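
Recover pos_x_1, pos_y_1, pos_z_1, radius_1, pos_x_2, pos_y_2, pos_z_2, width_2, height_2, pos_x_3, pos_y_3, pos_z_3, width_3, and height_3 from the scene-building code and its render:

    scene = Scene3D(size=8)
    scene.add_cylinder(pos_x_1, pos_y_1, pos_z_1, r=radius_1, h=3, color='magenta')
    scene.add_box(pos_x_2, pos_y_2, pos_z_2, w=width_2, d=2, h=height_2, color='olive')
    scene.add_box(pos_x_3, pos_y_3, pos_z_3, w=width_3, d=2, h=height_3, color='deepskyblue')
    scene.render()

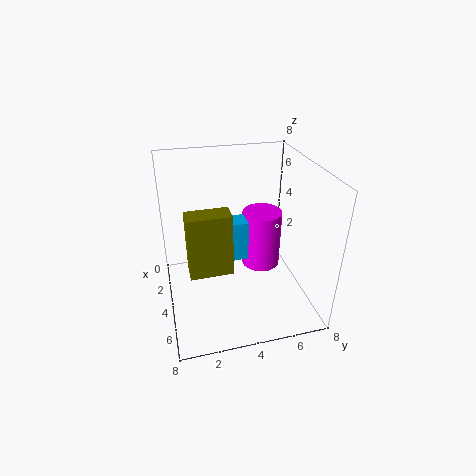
pos_x_1 = 5; pos_y_1 = 5; pos_z_1 = 3; radius_1 = 1; pos_x_2 = 6; pos_y_2 = 1; pos_z_2 = 4; width_2 = 1; height_2 = 3; pos_x_3 = 5; pos_y_3 = 2; pos_z_3 = 4; width_3 = 1; height_3 = 2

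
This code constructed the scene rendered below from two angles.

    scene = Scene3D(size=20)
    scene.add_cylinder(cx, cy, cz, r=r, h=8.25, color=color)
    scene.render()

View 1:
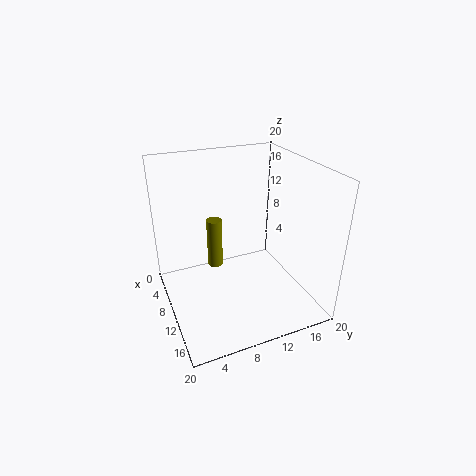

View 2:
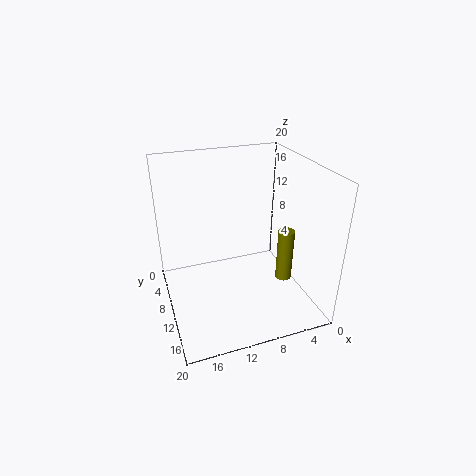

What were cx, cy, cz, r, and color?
cx = 2, cy = 9.25, cz = 1, r = 1.25, color = 'olive'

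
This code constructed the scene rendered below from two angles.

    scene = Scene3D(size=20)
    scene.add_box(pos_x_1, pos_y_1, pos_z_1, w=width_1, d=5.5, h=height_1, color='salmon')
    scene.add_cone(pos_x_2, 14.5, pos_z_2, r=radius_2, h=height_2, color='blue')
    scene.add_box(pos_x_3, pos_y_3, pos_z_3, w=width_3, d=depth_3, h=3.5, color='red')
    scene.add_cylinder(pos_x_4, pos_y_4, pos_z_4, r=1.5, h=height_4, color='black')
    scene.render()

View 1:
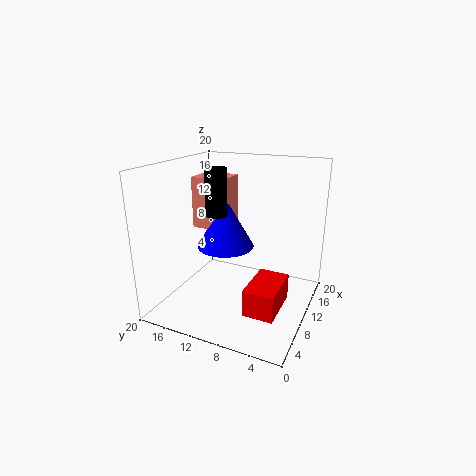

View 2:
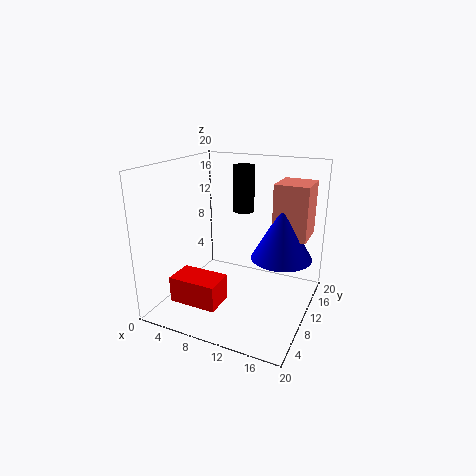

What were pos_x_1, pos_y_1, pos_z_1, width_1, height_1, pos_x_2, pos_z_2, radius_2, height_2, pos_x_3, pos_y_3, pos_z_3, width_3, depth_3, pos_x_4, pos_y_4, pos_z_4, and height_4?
pos_x_1 = 13.5
pos_y_1 = 14
pos_z_1 = 9
width_1 = 5
height_1 = 8
pos_x_2 = 15
pos_z_2 = 6
radius_2 = 4.5
height_2 = 8
pos_x_3 = 3.5
pos_y_3 = 2.5
pos_z_3 = 2.5
width_3 = 6.5
depth_3 = 4
pos_x_4 = 9.5
pos_y_4 = 13
pos_z_4 = 13
height_4 = 6.5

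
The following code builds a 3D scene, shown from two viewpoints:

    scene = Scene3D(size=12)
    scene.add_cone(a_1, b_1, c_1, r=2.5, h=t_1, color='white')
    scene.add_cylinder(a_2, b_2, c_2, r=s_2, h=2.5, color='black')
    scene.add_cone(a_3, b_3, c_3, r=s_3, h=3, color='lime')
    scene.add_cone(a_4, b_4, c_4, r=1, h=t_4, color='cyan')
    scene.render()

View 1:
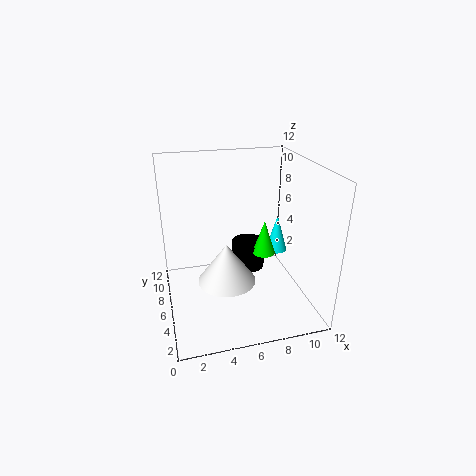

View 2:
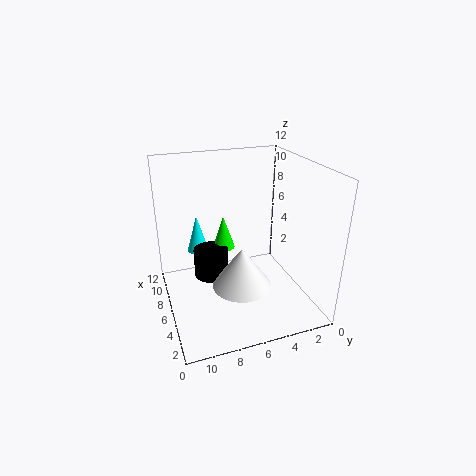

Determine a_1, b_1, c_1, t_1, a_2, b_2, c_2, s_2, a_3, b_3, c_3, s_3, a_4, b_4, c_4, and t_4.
a_1 = 5; b_1 = 6; c_1 = 2; t_1 = 3.5; a_2 = 7.5; b_2 = 8; c_2 = 2; s_2 = 1.5; a_3 = 8.5; b_3 = 6.5; c_3 = 4; s_3 = 1; a_4 = 10.5; b_4 = 8.5; c_4 = 3; t_4 = 3.5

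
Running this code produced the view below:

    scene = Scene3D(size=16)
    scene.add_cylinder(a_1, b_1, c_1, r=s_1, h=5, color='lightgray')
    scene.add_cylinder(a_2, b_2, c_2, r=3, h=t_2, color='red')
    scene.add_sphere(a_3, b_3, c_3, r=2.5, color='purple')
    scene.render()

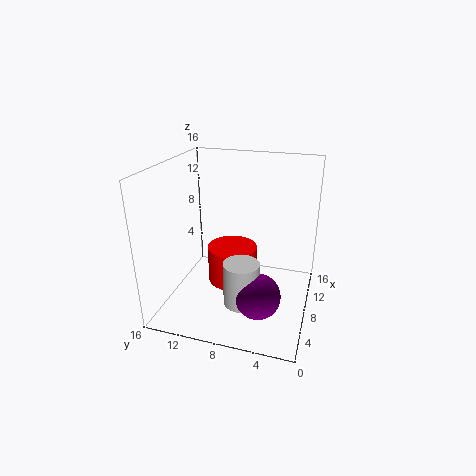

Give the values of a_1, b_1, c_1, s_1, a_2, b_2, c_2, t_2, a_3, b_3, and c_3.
a_1 = 6
b_1 = 7
c_1 = 1
s_1 = 2
a_2 = 10.5
b_2 = 9.5
c_2 = 1
t_2 = 4.5
a_3 = 5.5
b_3 = 5
c_3 = 2.5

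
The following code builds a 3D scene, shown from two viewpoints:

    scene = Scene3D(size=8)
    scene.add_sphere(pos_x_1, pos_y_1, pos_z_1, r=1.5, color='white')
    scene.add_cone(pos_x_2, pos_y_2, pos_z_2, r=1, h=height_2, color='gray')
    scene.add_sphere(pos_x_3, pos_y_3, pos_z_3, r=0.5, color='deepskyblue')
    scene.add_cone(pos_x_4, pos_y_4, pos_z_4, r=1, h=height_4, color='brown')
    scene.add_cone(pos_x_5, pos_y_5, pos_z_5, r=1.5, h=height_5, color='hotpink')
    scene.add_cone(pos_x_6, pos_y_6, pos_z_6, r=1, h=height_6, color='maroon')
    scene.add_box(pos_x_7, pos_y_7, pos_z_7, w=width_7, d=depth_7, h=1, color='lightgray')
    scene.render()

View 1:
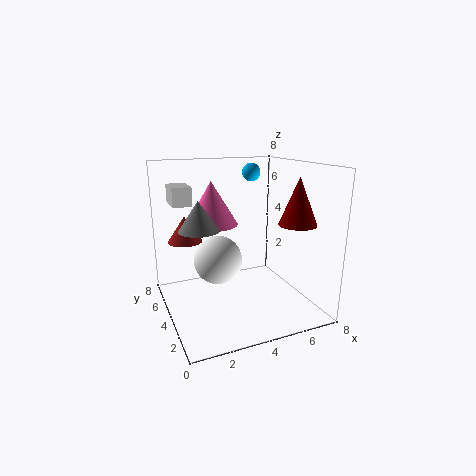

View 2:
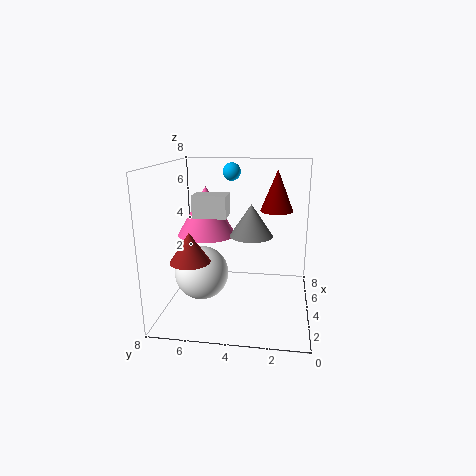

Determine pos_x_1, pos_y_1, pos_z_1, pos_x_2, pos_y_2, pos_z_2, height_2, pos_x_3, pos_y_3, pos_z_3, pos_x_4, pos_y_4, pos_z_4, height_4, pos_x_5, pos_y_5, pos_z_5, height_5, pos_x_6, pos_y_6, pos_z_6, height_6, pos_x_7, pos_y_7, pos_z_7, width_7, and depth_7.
pos_x_1 = 3.5; pos_y_1 = 6; pos_z_1 = 2; pos_x_2 = 1.5; pos_y_2 = 3; pos_z_2 = 5; height_2 = 1.5; pos_x_3 = 5; pos_y_3 = 4.5; pos_z_3 = 7.5; pos_x_4 = 1.5; pos_y_4 = 6; pos_z_4 = 3.5; height_4 = 1.5; pos_x_5 = 3; pos_y_5 = 5.5; pos_z_5 = 4.5; height_5 = 2.5; pos_x_6 = 6.5; pos_y_6 = 2; pos_z_6 = 5; height_6 = 2.5; pos_x_7 = 0.5; pos_y_7 = 4; pos_z_7 = 6; width_7 = 1; depth_7 = 1.5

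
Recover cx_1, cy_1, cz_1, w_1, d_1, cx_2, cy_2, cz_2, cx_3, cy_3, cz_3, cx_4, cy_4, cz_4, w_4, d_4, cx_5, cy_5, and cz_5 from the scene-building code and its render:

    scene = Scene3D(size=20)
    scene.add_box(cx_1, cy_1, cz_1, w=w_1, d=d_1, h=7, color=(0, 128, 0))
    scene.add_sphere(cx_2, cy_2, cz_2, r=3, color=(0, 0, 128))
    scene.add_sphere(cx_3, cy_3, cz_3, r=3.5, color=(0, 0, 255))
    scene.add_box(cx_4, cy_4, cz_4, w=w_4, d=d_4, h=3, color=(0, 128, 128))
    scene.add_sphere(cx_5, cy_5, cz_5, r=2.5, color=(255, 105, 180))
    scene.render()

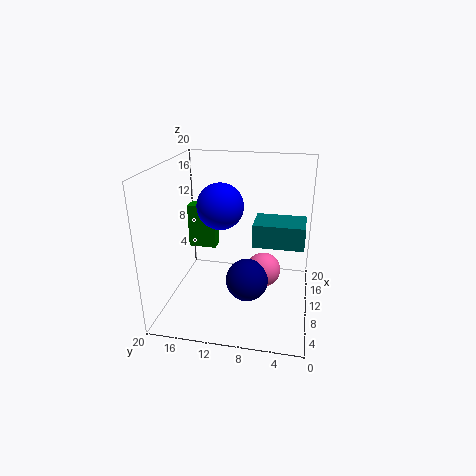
cx_1 = 16, cy_1 = 15, cz_1 = 5, w_1 = 2.5, d_1 = 4.5, cx_2 = 9, cy_2 = 8.5, cz_2 = 4, cx_3 = 14, cy_3 = 13.5, cz_3 = 13, cx_4 = 6.5, cy_4 = 1, cz_4 = 10.5, w_4 = 4.5, d_4 = 6.5, cx_5 = 11.5, cy_5 = 6.5, cz_5 = 4.5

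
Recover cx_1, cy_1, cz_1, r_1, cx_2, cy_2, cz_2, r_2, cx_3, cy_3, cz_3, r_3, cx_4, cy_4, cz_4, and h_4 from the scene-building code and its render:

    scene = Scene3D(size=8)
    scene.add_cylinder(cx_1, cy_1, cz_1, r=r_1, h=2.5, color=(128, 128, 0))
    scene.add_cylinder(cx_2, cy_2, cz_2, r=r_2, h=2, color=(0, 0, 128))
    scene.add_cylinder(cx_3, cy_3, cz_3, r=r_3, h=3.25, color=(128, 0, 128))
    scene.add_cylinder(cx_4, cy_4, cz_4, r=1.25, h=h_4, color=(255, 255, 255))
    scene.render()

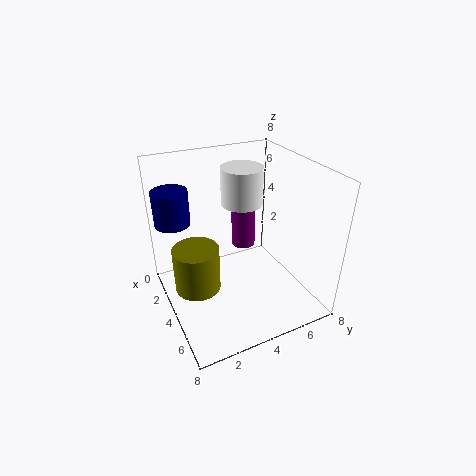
cx_1 = 4; cy_1 = 1.5; cz_1 = 1.5; r_1 = 1.25; cx_2 = 1.75; cy_2 = 1; cz_2 = 4.5; r_2 = 1; cx_3 = 1.75; cy_3 = 5.5; cz_3 = 2; r_3 = 0.75; cx_4 = 2; cy_4 = 5.25; cz_4 = 5; h_4 = 2.25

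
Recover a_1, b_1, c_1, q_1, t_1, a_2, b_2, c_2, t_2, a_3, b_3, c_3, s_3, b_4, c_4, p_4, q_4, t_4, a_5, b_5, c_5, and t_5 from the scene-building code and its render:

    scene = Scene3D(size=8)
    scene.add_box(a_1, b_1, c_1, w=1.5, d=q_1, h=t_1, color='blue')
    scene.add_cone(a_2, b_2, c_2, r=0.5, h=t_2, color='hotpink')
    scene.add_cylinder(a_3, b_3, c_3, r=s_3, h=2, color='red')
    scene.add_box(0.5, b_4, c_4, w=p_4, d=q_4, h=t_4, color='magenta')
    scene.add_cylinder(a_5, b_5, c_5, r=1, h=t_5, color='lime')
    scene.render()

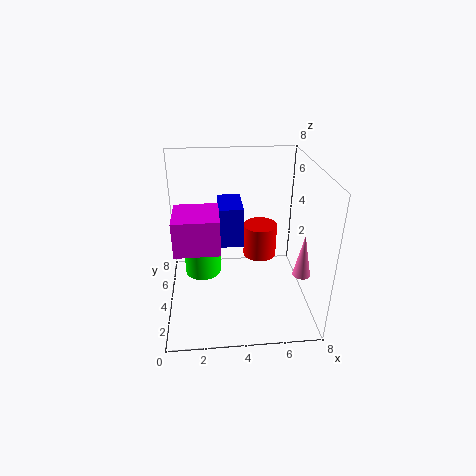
a_1 = 3
b_1 = 5.5
c_1 = 2.5
q_1 = 2.5
t_1 = 2.5
a_2 = 7.5
b_2 = 3
c_2 = 2
t_2 = 2.5
a_3 = 5.5
b_3 = 5.5
c_3 = 2
s_3 = 1
b_4 = 3
c_4 = 3.5
p_4 = 2.5
q_4 = 2.5
t_4 = 2
a_5 = 2
b_5 = 4
c_5 = 2
t_5 = 2.5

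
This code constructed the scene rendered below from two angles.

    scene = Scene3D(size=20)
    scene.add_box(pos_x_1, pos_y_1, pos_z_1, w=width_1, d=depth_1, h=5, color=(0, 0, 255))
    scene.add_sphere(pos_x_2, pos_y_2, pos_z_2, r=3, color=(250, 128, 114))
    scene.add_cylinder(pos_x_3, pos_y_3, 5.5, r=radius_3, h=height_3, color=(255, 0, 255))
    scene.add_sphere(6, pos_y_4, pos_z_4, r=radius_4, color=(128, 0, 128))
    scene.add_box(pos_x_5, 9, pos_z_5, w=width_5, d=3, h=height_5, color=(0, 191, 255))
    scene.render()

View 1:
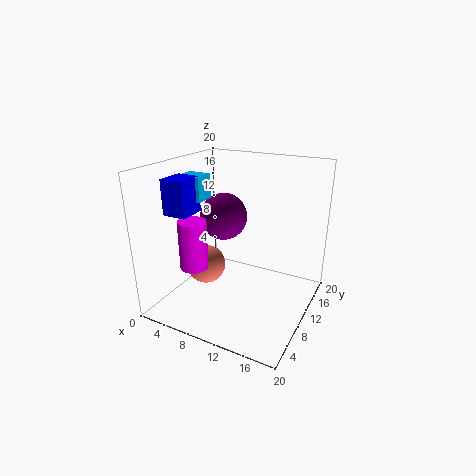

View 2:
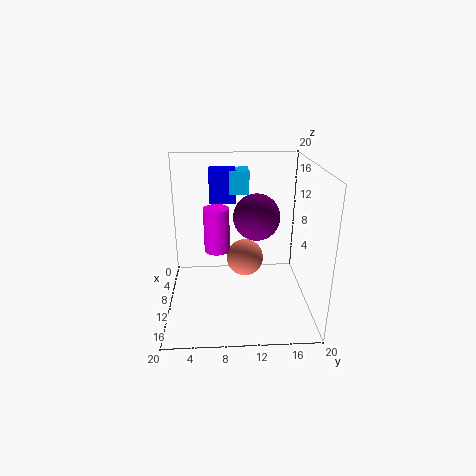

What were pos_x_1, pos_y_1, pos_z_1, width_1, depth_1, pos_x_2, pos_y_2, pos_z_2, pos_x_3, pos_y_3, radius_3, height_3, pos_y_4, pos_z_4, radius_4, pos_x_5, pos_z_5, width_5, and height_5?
pos_x_1 = 0.5; pos_y_1 = 6; pos_z_1 = 13; width_1 = 3.5; depth_1 = 4; pos_x_2 = 3.5; pos_y_2 = 11.5; pos_z_2 = 3.5; pos_x_3 = 4.5; pos_y_3 = 7; radius_3 = 2; height_3 = 7; pos_y_4 = 13; pos_z_4 = 11.5; radius_4 = 3.5; pos_x_5 = 1; pos_z_5 = 14.5; width_5 = 3.5; height_5 = 3.5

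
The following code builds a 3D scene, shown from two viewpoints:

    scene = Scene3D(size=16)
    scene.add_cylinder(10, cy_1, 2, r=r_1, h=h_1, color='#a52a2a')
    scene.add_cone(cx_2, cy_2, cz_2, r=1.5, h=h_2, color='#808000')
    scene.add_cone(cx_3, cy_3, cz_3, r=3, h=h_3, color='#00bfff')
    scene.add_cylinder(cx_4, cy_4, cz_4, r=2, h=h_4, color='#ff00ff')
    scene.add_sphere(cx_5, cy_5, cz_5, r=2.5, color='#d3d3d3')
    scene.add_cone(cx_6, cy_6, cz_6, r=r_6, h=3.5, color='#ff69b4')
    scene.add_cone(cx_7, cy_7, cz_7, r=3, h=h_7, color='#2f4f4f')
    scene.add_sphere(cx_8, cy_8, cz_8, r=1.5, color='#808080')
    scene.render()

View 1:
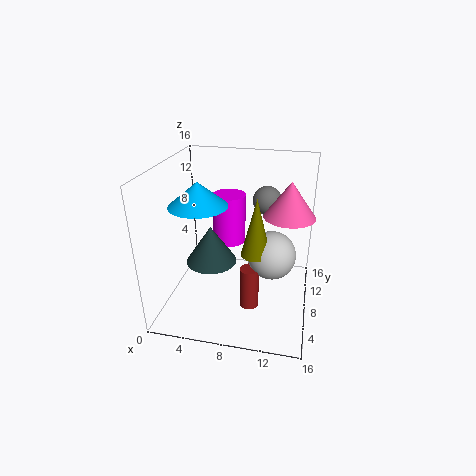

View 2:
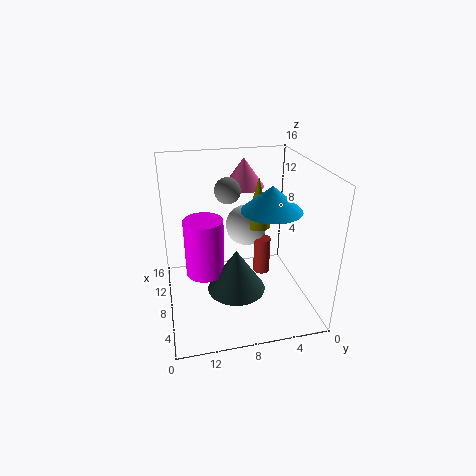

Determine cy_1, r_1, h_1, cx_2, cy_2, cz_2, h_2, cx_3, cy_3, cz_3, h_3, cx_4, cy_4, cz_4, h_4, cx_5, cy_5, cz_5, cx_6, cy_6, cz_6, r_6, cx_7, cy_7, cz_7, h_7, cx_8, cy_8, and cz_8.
cy_1 = 4.5, r_1 = 1, h_1 = 4.5, cx_2 = 10.5, cy_2 = 5, cz_2 = 8, h_2 = 6, cx_3 = 4.5, cy_3 = 5.5, cz_3 = 12.5, h_3 = 2.5, cx_4 = 6, cy_4 = 12, cz_4 = 5.5, h_4 = 6, cx_5 = 12, cy_5 = 6, cz_5 = 7.5, cx_6 = 13.5, cy_6 = 6, cz_6 = 12, r_6 = 2.5, cx_7 = 4.5, cy_7 = 9, cz_7 = 4, h_7 = 4.5, cx_8 = 11, cy_8 = 8.5, cz_8 = 12.5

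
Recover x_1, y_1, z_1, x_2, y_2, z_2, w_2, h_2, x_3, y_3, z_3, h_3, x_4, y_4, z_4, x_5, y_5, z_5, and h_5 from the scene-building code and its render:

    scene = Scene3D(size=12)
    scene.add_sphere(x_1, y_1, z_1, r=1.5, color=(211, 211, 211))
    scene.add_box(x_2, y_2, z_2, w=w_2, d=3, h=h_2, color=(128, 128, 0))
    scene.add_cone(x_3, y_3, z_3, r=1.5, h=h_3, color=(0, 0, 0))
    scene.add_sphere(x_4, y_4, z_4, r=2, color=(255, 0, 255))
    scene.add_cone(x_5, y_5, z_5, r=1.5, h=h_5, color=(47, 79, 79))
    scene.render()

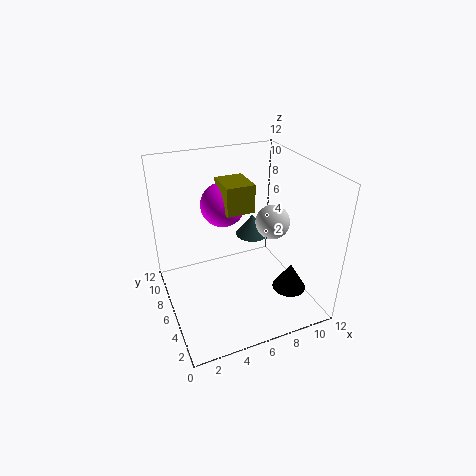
x_1 = 9.5, y_1 = 6.5, z_1 = 6.5, x_2 = 5.5, y_2 = 7, z_2 = 7.5, w_2 = 2.5, h_2 = 2.5, x_3 = 10.5, y_3 = 4.5, z_3 = 0.5, h_3 = 2.5, x_4 = 6, y_4 = 9.5, z_4 = 7.5, x_5 = 8.5, y_5 = 8.5, z_5 = 4.5, h_5 = 2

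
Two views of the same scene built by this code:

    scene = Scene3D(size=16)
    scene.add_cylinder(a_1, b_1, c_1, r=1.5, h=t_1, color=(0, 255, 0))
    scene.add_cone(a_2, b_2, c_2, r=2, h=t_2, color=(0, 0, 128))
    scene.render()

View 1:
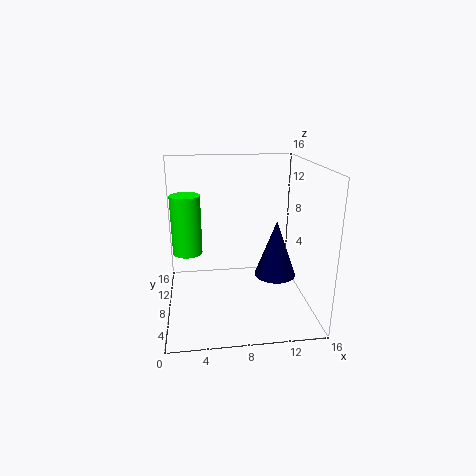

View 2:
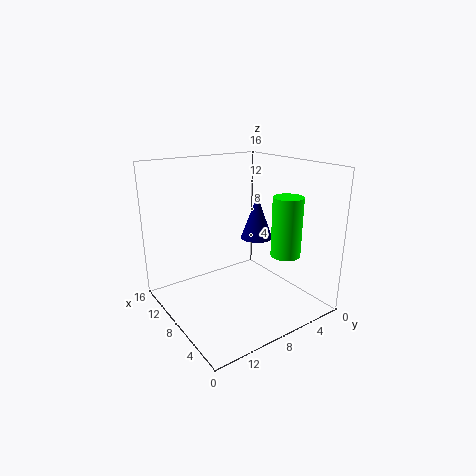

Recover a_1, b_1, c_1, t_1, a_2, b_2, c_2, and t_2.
a_1 = 2.5
b_1 = 6
c_1 = 7.5
t_1 = 6
a_2 = 11
b_2 = 3
c_2 = 6
t_2 = 5.5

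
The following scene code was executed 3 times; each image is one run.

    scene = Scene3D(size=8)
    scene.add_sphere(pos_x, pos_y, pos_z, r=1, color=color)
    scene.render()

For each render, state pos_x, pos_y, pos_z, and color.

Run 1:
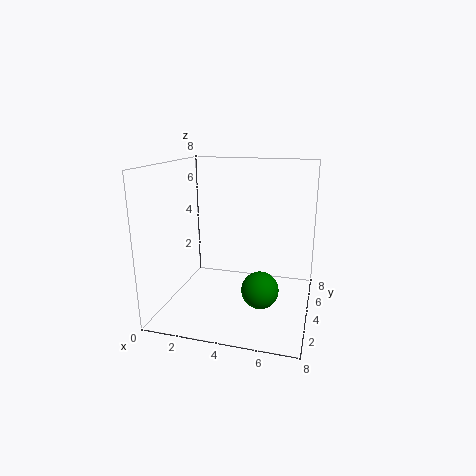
pos_x = 5.5, pos_y = 3, pos_z = 1.5, color = 'green'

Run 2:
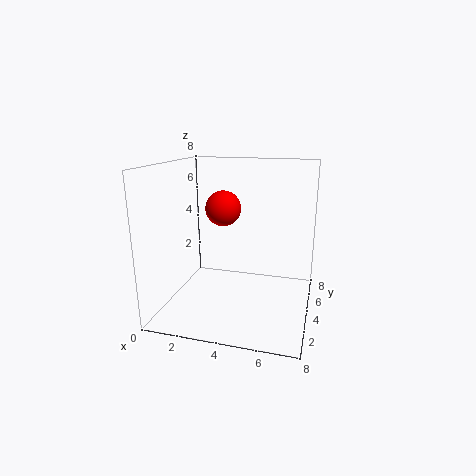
pos_x = 3, pos_y = 4.5, pos_z = 5.5, color = 'red'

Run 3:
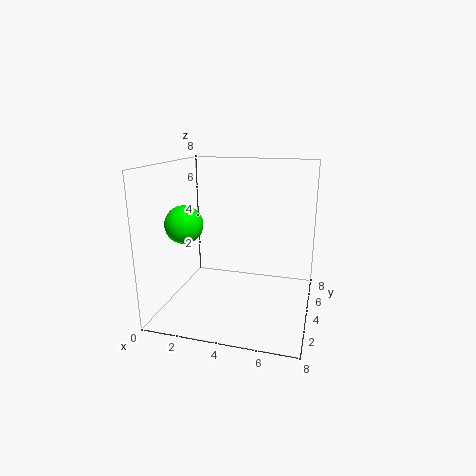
pos_x = 1.5, pos_y = 2.5, pos_z = 5, color = 'lime'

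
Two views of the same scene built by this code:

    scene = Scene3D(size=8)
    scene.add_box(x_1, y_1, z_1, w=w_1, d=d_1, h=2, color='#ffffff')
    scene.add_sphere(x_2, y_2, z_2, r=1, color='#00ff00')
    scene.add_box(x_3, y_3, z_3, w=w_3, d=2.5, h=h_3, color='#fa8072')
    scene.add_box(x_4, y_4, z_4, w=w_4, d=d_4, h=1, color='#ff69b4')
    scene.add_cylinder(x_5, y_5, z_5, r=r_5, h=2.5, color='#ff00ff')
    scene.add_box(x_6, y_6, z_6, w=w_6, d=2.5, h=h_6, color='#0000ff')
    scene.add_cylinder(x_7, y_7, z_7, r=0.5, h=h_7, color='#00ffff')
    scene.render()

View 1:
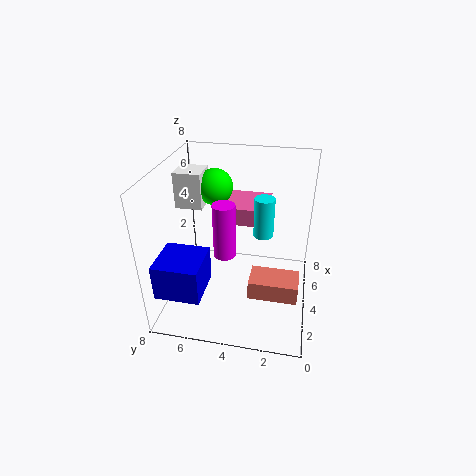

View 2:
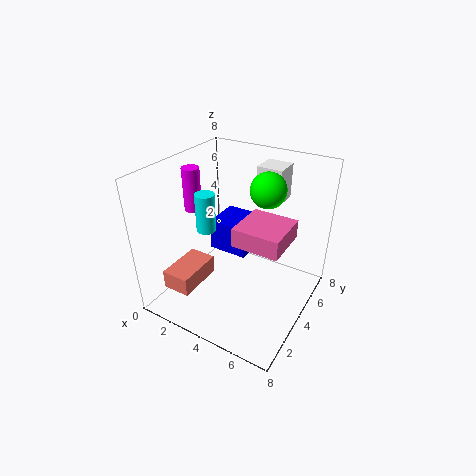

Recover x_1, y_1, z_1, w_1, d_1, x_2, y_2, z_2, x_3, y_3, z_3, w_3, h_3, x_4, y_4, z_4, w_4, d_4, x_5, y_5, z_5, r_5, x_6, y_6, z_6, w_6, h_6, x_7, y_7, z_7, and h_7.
x_1 = 4; y_1 = 6; z_1 = 5.5; w_1 = 1.5; d_1 = 1.5; x_2 = 5; y_2 = 5.5; z_2 = 6.5; x_3 = 1.5; y_3 = 0.5; z_3 = 2; w_3 = 1.5; h_3 = 1; x_4 = 4.5; y_4 = 2.5; z_4 = 4.5; w_4 = 2.5; d_4 = 2.5; x_5 = 1; y_5 = 4; z_5 = 5; r_5 = 0.5; x_6 = 1; y_6 = 5.5; z_6 = 1.5; w_6 = 2.5; h_6 = 2; x_7 = 3; y_7 = 2.5; z_7 = 5; h_7 = 2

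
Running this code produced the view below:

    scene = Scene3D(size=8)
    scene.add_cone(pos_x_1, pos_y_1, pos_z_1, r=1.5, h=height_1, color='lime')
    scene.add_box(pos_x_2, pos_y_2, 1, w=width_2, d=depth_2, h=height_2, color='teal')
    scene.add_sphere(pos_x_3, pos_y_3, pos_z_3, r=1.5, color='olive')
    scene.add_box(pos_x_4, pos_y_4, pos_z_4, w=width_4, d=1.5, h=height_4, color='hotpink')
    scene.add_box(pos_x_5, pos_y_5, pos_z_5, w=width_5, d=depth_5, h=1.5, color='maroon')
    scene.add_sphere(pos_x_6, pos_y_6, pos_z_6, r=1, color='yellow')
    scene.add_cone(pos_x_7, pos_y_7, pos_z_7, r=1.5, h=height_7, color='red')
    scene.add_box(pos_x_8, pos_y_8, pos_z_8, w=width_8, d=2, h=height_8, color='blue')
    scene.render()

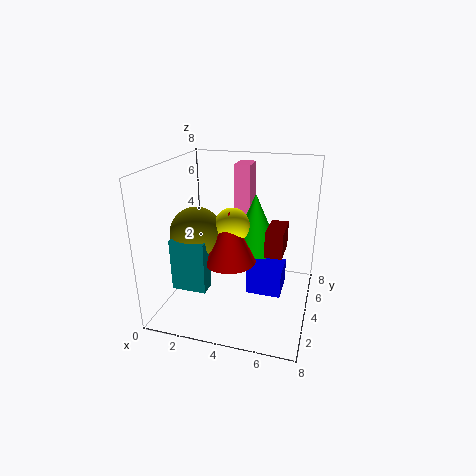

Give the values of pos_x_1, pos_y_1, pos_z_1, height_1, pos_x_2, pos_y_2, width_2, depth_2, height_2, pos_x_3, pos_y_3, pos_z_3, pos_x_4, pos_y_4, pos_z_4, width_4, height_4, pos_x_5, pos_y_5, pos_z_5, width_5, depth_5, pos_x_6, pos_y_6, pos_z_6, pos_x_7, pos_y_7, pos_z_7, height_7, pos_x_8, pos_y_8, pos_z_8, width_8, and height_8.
pos_x_1 = 4.5
pos_y_1 = 6
pos_z_1 = 2.5
height_1 = 3.5
pos_x_2 = 0.5
pos_y_2 = 2.5
width_2 = 2
depth_2 = 1
height_2 = 3
pos_x_3 = 1.5
pos_y_3 = 4
pos_z_3 = 4
pos_x_4 = 3
pos_y_4 = 6.5
pos_z_4 = 4.5
width_4 = 1
height_4 = 3
pos_x_5 = 5.5
pos_y_5 = 4
pos_z_5 = 3
width_5 = 1
depth_5 = 2
pos_x_6 = 3.5
pos_y_6 = 4.5
pos_z_6 = 4.5
pos_x_7 = 3.5
pos_y_7 = 4
pos_z_7 = 2.5
height_7 = 3
pos_x_8 = 4.5
pos_y_8 = 4
pos_z_8 = 0.5
width_8 = 2
height_8 = 1.5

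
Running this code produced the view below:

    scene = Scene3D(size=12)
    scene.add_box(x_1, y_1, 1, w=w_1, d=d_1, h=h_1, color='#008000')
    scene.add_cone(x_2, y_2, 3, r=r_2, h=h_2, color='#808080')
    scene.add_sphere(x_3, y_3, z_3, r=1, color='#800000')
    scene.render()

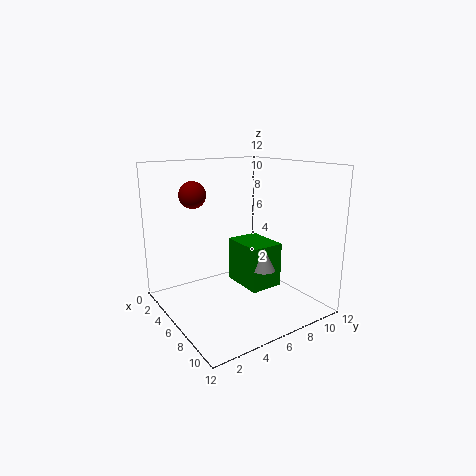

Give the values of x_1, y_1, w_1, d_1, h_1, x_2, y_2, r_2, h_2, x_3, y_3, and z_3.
x_1 = 3
y_1 = 7
w_1 = 4
d_1 = 3
h_1 = 4
x_2 = 7
y_2 = 8
r_2 = 1
h_2 = 2
x_3 = 6
y_3 = 2
z_3 = 10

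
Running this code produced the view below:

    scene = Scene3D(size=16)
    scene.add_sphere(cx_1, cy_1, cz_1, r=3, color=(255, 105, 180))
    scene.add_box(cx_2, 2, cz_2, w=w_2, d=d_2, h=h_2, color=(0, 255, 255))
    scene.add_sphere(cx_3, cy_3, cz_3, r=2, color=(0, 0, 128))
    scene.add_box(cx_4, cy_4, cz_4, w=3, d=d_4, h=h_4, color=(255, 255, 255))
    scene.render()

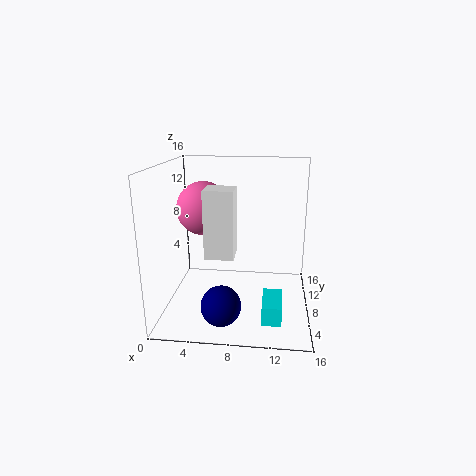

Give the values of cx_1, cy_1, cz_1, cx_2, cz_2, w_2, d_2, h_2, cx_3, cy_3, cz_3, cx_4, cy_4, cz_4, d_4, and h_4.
cx_1 = 4, cy_1 = 9, cz_1 = 11, cx_2 = 11, cz_2 = 1, w_2 = 2, d_2 = 4, h_2 = 2, cx_3 = 7, cy_3 = 2, cz_3 = 3, cx_4 = 5, cy_4 = 4, cz_4 = 7, d_4 = 3, h_4 = 7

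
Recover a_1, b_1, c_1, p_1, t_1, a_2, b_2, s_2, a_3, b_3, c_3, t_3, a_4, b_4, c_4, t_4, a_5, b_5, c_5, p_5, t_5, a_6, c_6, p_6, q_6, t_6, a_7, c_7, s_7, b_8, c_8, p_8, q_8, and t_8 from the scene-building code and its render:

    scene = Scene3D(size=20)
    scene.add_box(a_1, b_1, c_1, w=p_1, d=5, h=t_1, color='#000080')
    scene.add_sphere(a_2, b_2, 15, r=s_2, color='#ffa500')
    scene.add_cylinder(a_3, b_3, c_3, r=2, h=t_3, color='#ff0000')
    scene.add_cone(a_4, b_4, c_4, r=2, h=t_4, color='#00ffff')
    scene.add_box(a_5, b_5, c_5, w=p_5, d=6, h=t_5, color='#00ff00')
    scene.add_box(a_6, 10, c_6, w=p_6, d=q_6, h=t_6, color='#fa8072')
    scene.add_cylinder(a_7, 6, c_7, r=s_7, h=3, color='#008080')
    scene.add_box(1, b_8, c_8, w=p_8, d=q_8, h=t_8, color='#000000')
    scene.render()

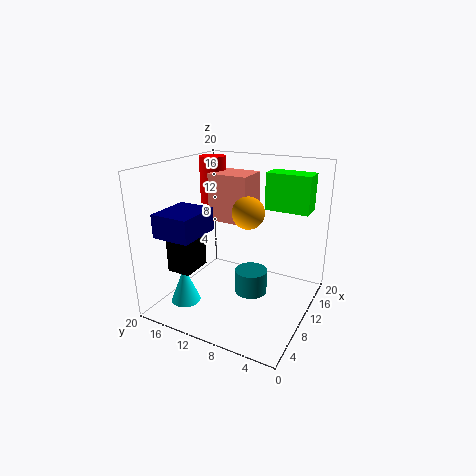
a_1 = 1
b_1 = 12
c_1 = 12
p_1 = 6
t_1 = 3
a_2 = 7
b_2 = 7
s_2 = 2
a_3 = 15
b_3 = 17
c_3 = 13
t_3 = 7
a_4 = 4
b_4 = 15
c_4 = 2
t_4 = 5
a_5 = 12
b_5 = 1
c_5 = 14
p_5 = 3
t_5 = 5
a_6 = 12
c_6 = 11
p_6 = 5
q_6 = 6
t_6 = 7
a_7 = 6
c_7 = 5
s_7 = 2
b_8 = 12
c_8 = 8
p_8 = 4
q_8 = 3
t_8 = 7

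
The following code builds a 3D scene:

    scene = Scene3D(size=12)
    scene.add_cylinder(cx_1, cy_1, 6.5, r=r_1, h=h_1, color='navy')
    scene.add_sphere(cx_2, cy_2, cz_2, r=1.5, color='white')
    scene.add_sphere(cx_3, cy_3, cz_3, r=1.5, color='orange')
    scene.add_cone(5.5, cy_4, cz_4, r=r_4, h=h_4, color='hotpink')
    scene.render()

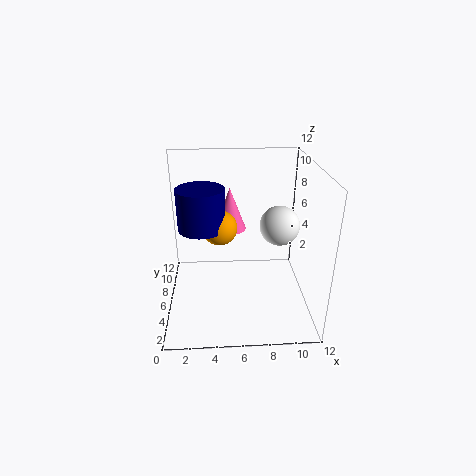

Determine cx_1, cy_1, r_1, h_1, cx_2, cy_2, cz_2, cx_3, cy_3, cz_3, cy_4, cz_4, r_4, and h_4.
cx_1 = 3, cy_1 = 7, r_1 = 2, h_1 = 3.5, cx_2 = 9, cy_2 = 4, cz_2 = 8, cx_3 = 4.5, cy_3 = 7, cz_3 = 6.5, cy_4 = 10, cz_4 = 5, r_4 = 1.5, h_4 = 4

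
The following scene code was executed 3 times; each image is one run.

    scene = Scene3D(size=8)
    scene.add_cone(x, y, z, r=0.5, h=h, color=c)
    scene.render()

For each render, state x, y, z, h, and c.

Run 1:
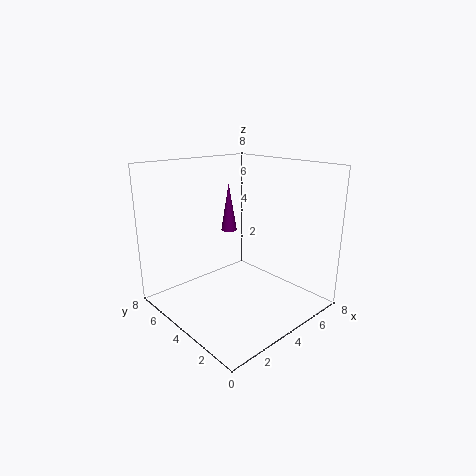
x = 5.5; y = 6.5; z = 3.5; h = 3; c = 'purple'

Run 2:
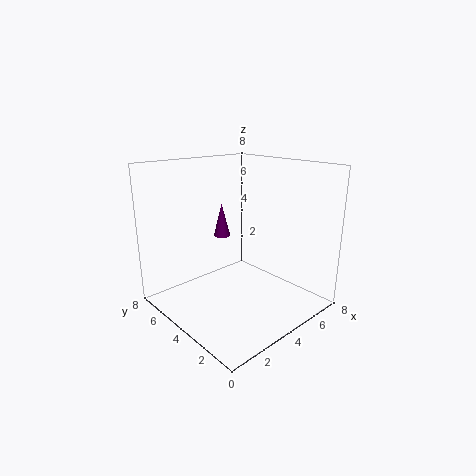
x = 4.5; y = 6; z = 3.5; h = 2; c = 'purple'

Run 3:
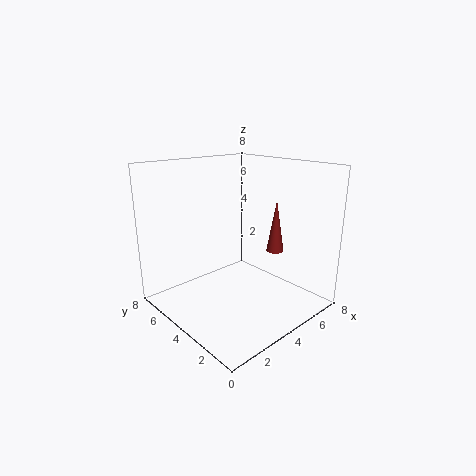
x = 6; y = 3; z = 3; h = 3; c = 'brown'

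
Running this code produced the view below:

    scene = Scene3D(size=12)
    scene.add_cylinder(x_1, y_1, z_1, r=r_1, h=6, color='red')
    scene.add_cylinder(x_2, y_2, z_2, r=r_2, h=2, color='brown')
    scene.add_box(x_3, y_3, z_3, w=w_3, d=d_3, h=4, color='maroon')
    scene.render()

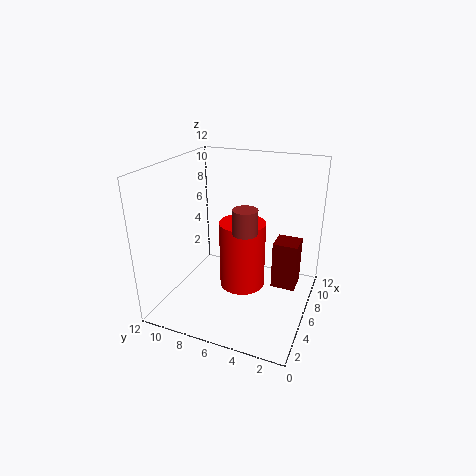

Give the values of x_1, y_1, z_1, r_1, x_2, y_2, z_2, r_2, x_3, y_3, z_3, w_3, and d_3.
x_1 = 7
y_1 = 6
z_1 = 1
r_1 = 2
x_2 = 5
y_2 = 5
z_2 = 7
r_2 = 1
x_3 = 6
y_3 = 1
z_3 = 2
w_3 = 2
d_3 = 2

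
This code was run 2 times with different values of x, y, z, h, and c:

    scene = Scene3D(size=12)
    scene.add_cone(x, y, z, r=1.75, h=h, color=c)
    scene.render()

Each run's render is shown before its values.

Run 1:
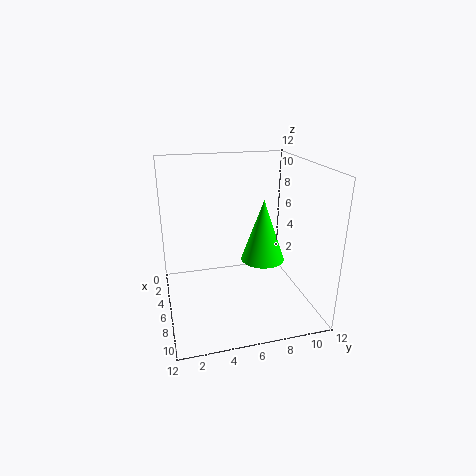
x = 7.25, y = 7.75, z = 4.5, h = 5, c = 'lime'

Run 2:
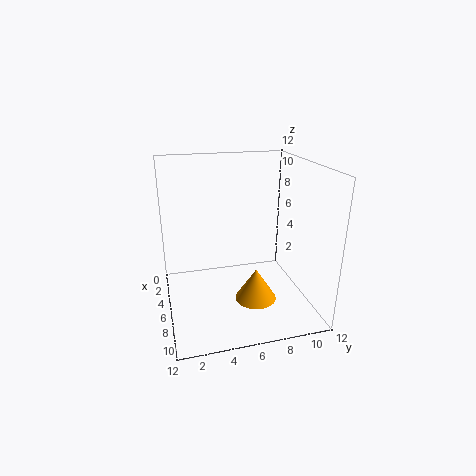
x = 7.25, y = 7.25, z = 0.75, h = 2.75, c = 'orange'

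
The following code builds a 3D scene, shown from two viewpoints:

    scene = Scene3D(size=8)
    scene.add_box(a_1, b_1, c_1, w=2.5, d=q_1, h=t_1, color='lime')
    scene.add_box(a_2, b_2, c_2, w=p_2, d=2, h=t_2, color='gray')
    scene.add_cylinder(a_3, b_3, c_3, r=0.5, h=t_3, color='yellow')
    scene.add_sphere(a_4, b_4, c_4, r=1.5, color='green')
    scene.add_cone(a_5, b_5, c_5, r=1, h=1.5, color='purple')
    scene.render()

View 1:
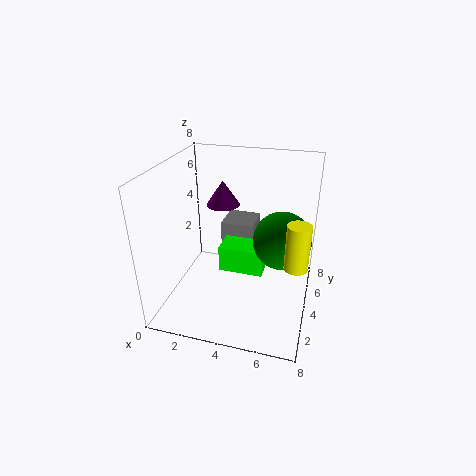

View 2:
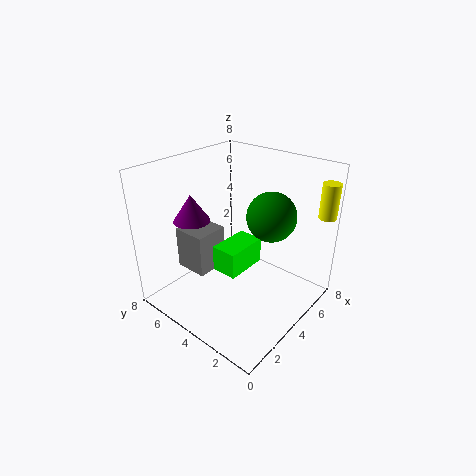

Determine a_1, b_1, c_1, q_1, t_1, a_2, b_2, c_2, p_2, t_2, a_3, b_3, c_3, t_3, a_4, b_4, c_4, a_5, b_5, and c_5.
a_1 = 3; b_1 = 3.5; c_1 = 2; q_1 = 1.5; t_1 = 1.5; a_2 = 2.5; b_2 = 5.5; c_2 = 1.5; p_2 = 2; t_2 = 2.5; a_3 = 7.5; b_3 = 0.5; c_3 = 5; t_3 = 2; a_4 = 6.5; b_4 = 3.5; c_4 = 4.5; a_5 = 2.5; b_5 = 6; c_5 = 5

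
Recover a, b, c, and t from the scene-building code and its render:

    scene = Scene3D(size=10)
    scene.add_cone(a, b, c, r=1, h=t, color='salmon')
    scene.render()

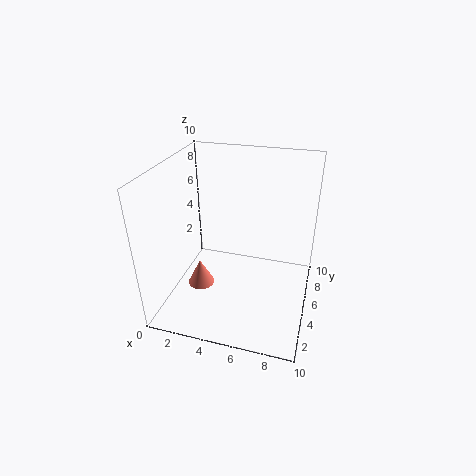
a = 2; b = 5; c = 0.5; t = 2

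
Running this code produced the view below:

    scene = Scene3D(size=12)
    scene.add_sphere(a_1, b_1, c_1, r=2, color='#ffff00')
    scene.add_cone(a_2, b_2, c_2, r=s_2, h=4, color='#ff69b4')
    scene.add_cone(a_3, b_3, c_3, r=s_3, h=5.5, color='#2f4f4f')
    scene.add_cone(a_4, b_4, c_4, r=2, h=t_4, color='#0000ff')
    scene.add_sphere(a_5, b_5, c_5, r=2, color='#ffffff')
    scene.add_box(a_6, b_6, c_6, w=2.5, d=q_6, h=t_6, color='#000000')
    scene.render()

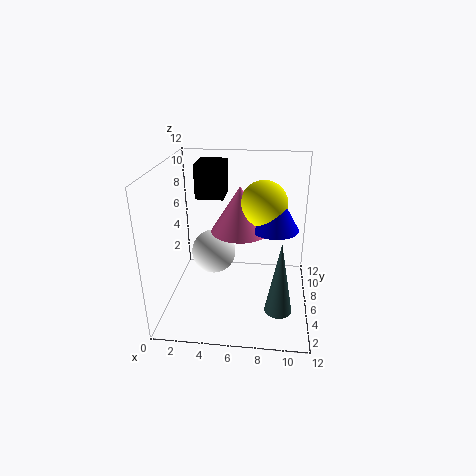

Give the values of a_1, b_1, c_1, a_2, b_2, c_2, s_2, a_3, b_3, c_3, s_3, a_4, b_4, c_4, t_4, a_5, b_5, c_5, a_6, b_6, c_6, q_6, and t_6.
a_1 = 8; b_1 = 7.5; c_1 = 8.5; a_2 = 6; b_2 = 7.5; c_2 = 6; s_2 = 2.5; a_3 = 9.5; b_3 = 1.5; c_3 = 2.5; s_3 = 1; a_4 = 9; b_4 = 7; c_4 = 6.5; t_4 = 3.5; a_5 = 3.5; b_5 = 8; c_5 = 3.5; a_6 = 2; b_6 = 8; c_6 = 8.5; q_6 = 3; t_6 = 3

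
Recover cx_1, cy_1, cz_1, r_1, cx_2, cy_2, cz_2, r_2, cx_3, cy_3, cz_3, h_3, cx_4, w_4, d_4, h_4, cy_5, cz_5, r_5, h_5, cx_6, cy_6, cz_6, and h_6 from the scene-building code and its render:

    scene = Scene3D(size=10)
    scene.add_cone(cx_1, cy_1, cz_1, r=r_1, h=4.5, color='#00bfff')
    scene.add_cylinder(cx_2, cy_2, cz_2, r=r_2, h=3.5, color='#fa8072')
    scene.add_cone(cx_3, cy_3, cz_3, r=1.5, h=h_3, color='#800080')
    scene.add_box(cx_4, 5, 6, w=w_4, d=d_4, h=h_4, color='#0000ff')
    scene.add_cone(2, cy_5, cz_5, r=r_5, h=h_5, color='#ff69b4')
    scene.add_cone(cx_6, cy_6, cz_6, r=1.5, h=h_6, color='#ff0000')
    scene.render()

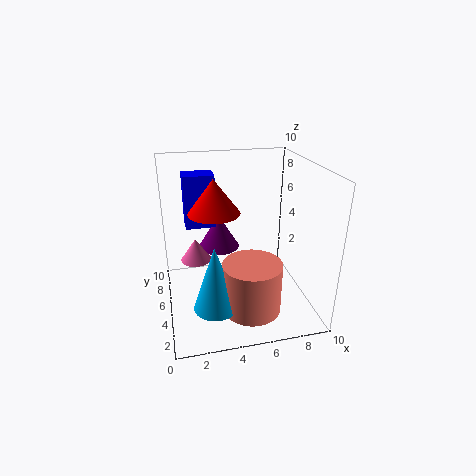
cx_1 = 3, cy_1 = 3, cz_1 = 1, r_1 = 1.5, cx_2 = 5.5, cy_2 = 3, cz_2 = 0.5, r_2 = 2, cx_3 = 4, cy_3 = 7, cz_3 = 3.5, h_3 = 2.5, cx_4 = 1.5, w_4 = 2, d_4 = 1.5, h_4 = 3.5, cy_5 = 4.5, cz_5 = 4, r_5 = 1, h_5 = 1.5, cx_6 = 3, cy_6 = 2.5, cz_6 = 8, h_6 = 2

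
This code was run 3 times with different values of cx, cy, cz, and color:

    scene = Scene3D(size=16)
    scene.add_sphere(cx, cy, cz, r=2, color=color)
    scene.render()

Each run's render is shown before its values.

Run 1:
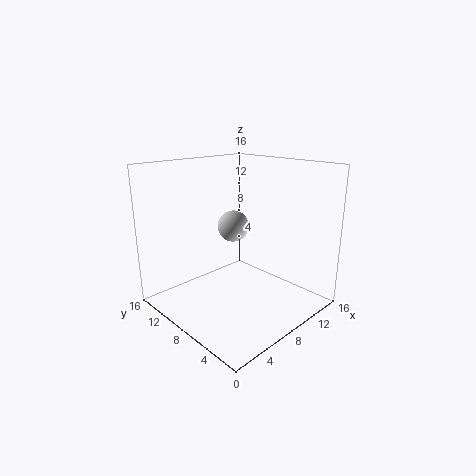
cx = 11.5, cy = 12.5, cz = 7.5, color = 'lightgray'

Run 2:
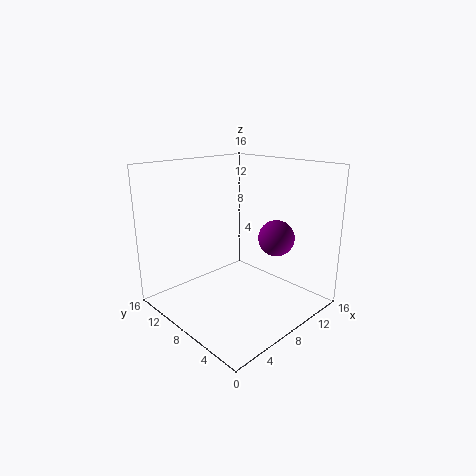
cx = 11, cy = 5, cz = 8, color = 'purple'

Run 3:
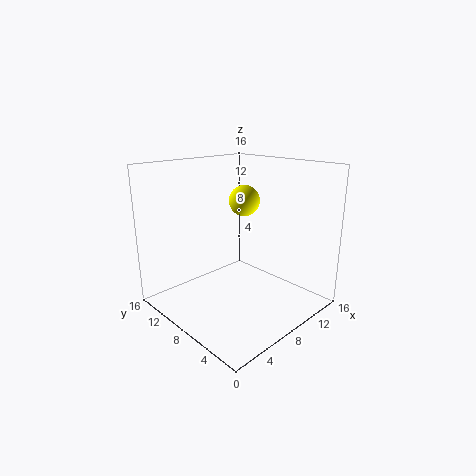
cx = 13.5, cy = 12.5, cz = 10.5, color = 'yellow'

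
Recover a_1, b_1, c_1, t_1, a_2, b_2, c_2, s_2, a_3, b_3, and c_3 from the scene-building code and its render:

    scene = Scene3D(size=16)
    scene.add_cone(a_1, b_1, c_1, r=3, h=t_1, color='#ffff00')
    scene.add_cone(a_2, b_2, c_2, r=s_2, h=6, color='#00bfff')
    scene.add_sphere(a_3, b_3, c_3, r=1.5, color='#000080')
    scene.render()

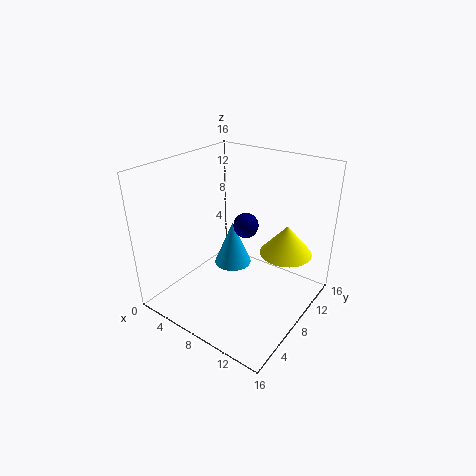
a_1 = 12
b_1 = 12
c_1 = 5.5
t_1 = 3.5
a_2 = 3.5
b_2 = 13
c_2 = 0.5
s_2 = 2.5
a_3 = 7
b_3 = 11
c_3 = 8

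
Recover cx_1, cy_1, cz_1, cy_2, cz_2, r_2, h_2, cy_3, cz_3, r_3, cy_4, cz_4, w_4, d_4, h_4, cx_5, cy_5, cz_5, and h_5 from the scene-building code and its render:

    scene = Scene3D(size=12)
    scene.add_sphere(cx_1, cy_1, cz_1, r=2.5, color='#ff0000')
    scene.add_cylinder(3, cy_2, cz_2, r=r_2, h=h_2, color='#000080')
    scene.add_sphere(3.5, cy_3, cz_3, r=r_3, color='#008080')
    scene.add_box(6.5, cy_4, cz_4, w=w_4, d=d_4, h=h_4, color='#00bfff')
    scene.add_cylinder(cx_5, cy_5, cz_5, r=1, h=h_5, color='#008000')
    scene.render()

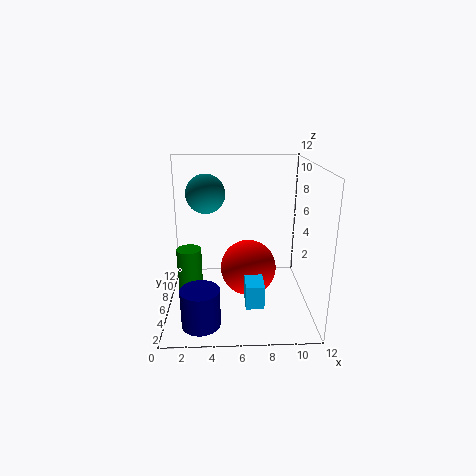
cx_1 = 7; cy_1 = 7.5; cz_1 = 2.5; cy_2 = 2; cz_2 = 0.5; r_2 = 1.5; h_2 = 3; cy_3 = 5; cz_3 = 10; r_3 = 1.5; cy_4 = 3; cz_4 = 1; w_4 = 1.5; d_4 = 2.5; h_4 = 2; cx_5 = 2; cy_5 = 5; cz_5 = 1.5; h_5 = 4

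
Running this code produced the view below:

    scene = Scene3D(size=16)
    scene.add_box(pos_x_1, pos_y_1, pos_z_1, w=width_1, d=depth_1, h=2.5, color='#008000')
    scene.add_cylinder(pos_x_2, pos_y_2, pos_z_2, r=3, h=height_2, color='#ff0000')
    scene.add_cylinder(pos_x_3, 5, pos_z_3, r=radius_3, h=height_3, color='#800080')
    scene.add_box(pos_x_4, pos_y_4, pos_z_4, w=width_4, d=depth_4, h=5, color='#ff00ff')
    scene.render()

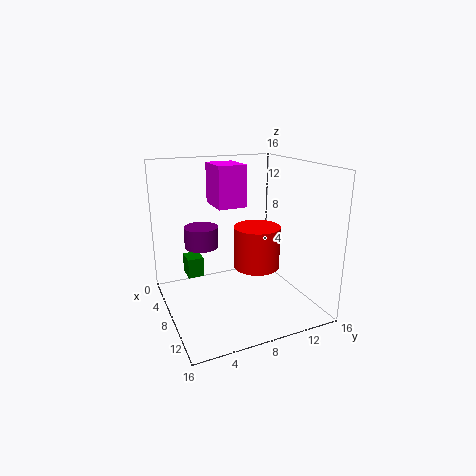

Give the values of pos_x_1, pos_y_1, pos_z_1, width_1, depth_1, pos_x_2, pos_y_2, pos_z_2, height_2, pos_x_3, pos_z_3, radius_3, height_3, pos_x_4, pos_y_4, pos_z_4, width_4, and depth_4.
pos_x_1 = 0.5, pos_y_1 = 3.5, pos_z_1 = 1.5, width_1 = 2.5, depth_1 = 2, pos_x_2 = 4, pos_y_2 = 12.5, pos_z_2 = 2, height_2 = 5.5, pos_x_3 = 4, pos_z_3 = 6, radius_3 = 2, height_3 = 2.5, pos_x_4 = 0.5, pos_y_4 = 7, pos_z_4 = 10.5, width_4 = 4.5, depth_4 = 3.5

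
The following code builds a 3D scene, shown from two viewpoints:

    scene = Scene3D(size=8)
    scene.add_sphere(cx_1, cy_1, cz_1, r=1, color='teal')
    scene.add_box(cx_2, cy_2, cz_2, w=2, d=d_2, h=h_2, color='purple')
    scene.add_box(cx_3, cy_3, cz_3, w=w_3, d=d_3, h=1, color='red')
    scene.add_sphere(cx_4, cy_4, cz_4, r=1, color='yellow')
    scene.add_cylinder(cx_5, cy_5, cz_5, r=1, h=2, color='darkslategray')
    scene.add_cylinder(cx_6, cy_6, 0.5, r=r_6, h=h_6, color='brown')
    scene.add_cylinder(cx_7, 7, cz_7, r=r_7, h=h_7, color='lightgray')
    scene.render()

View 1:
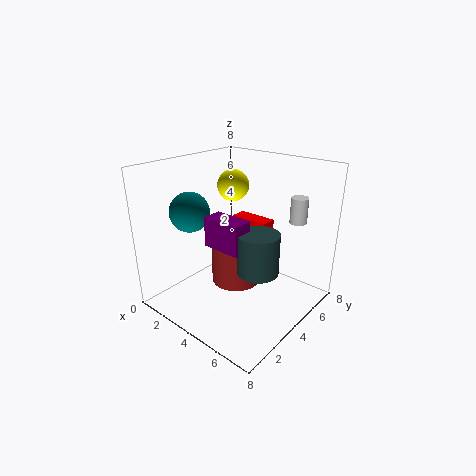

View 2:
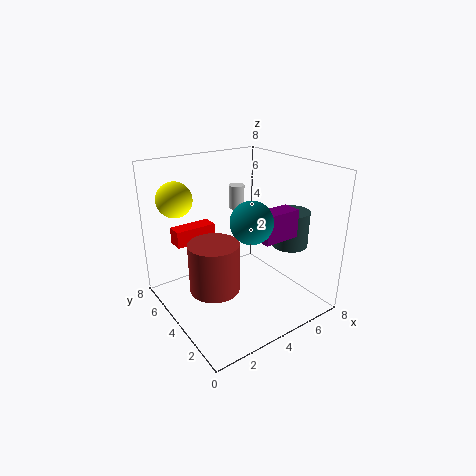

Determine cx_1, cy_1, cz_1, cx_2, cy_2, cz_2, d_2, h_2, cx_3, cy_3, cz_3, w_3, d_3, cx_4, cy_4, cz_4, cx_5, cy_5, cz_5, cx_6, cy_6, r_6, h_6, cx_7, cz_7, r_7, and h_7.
cx_1 = 3
cy_1 = 1.5
cz_1 = 6
cx_2 = 4
cy_2 = 1.5
cz_2 = 4.5
d_2 = 1
h_2 = 1.5
cx_3 = 1.5
cy_3 = 6.5
cz_3 = 3
w_3 = 2.5
d_3 = 1
cx_4 = 1.5
cy_4 = 6.5
cz_4 = 6
cx_5 = 6.5
cy_5 = 2.5
cz_5 = 3.5
cx_6 = 3
cy_6 = 5
r_6 = 1.5
h_6 = 3
cx_7 = 6
cz_7 = 4.5
r_7 = 0.5
h_7 = 1.5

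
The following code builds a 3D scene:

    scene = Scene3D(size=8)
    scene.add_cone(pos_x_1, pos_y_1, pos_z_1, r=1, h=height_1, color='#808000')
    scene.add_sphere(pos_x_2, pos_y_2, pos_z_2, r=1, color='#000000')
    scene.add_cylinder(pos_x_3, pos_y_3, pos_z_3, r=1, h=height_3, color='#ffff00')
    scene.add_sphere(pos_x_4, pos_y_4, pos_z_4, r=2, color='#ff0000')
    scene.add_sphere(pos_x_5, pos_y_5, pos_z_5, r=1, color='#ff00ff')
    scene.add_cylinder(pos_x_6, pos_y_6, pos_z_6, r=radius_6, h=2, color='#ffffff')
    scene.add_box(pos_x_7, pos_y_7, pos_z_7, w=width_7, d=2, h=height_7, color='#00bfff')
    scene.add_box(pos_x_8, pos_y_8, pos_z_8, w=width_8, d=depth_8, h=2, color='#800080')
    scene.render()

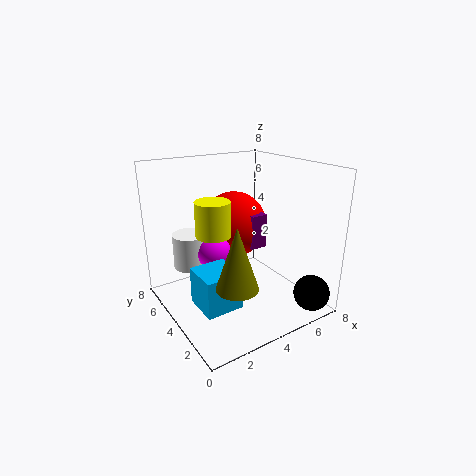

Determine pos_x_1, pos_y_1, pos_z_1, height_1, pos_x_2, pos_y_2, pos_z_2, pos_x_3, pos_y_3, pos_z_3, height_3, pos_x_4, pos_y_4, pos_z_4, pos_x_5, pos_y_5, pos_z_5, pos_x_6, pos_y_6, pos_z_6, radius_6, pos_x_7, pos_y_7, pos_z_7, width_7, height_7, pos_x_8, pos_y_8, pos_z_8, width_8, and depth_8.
pos_x_1 = 2; pos_y_1 = 1; pos_z_1 = 3; height_1 = 3; pos_x_2 = 7; pos_y_2 = 1; pos_z_2 = 1; pos_x_3 = 3; pos_y_3 = 5; pos_z_3 = 4; height_3 = 2; pos_x_4 = 5; pos_y_4 = 6; pos_z_4 = 4; pos_x_5 = 3; pos_y_5 = 5; pos_z_5 = 3; pos_x_6 = 2; pos_y_6 = 6; pos_z_6 = 2; radius_6 = 1; pos_x_7 = 1; pos_y_7 = 2; pos_z_7 = 1; width_7 = 2; height_7 = 2; pos_x_8 = 5; pos_y_8 = 4; pos_z_8 = 3; width_8 = 1; depth_8 = 2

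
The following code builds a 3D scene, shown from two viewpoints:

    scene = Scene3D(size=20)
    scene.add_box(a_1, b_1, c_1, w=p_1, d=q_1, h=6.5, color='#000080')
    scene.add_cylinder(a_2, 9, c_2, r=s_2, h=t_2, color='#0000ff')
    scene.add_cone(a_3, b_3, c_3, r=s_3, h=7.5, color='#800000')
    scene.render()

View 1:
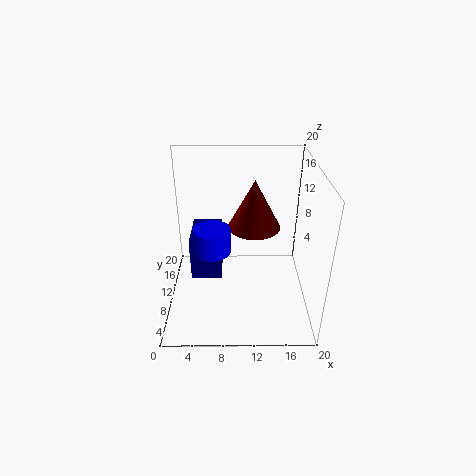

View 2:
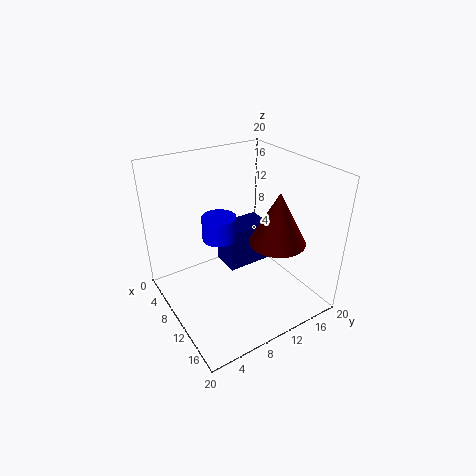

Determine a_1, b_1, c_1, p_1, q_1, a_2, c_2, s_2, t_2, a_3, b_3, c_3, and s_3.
a_1 = 3
b_1 = 10.5
c_1 = 2.5
p_1 = 4.5
q_1 = 7
a_2 = 6.5
c_2 = 8.5
s_2 = 2.5
t_2 = 3.5
a_3 = 12.5
b_3 = 15
c_3 = 9
s_3 = 4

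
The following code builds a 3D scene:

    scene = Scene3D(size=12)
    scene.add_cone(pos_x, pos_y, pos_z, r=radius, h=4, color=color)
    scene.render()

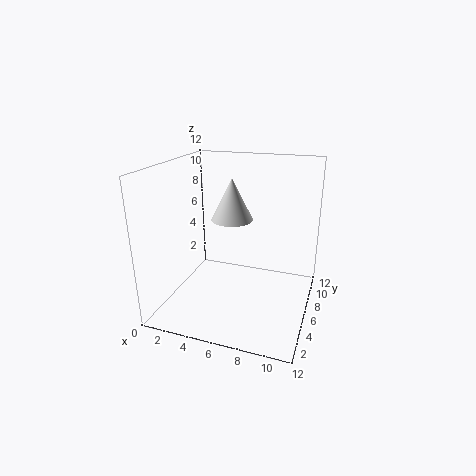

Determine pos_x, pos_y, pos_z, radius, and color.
pos_x = 4; pos_y = 10; pos_z = 6; radius = 2; color = 'lightgray'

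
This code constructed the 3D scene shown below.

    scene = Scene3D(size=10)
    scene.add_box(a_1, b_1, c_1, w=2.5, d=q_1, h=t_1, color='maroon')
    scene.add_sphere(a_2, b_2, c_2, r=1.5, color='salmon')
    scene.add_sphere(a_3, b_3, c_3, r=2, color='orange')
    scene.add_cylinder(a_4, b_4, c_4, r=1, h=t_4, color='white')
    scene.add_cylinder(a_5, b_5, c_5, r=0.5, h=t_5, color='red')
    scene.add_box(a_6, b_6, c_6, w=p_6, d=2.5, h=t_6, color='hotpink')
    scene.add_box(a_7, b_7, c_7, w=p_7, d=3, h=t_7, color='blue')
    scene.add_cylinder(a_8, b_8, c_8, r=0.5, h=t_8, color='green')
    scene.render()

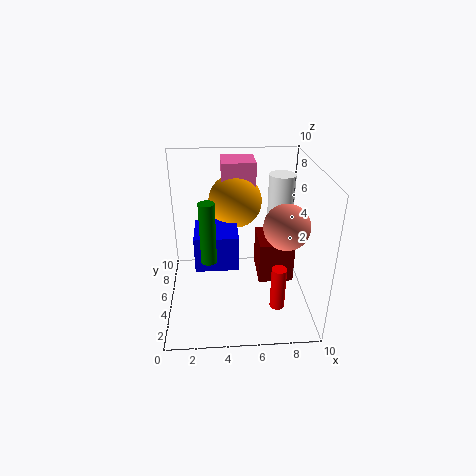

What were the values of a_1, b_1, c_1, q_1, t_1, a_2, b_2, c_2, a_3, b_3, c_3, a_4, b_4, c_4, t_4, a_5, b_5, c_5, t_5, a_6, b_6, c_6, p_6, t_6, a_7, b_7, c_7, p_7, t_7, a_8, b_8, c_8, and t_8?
a_1 = 6.5, b_1 = 4.5, c_1 = 1.5, q_1 = 3, t_1 = 3, a_2 = 8, b_2 = 3.5, c_2 = 6.5, a_3 = 5, b_3 = 8, c_3 = 6.5, a_4 = 8.5, b_4 = 8, c_4 = 5, t_4 = 3.5, a_5 = 7.5, b_5 = 2.5, c_5 = 1, t_5 = 3, a_6 = 4, b_6 = 7.5, c_6 = 5.5, p_6 = 2.5, t_6 = 4, a_7 = 2, b_7 = 4, c_7 = 3, p_7 = 3, t_7 = 2.5, a_8 = 3, b_8 = 3, c_8 = 4.5, t_8 = 4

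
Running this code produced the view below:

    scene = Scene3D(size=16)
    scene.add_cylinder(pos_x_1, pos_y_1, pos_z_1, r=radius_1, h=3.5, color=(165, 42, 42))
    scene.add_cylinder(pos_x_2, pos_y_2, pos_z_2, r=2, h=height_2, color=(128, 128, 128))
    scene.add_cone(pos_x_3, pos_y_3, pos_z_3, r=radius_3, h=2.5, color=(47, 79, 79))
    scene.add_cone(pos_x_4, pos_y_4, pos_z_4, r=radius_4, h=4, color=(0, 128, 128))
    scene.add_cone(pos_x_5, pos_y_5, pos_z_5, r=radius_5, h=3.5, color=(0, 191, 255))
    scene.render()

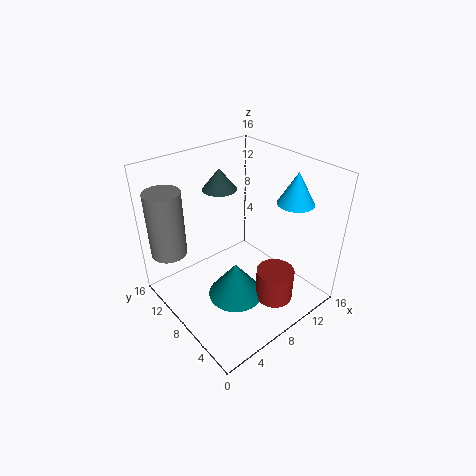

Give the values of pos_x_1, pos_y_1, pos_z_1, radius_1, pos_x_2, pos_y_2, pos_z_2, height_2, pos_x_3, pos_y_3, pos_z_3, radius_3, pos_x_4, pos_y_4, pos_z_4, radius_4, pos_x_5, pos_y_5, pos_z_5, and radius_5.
pos_x_1 = 9
pos_y_1 = 3
pos_z_1 = 2.5
radius_1 = 2
pos_x_2 = 2
pos_y_2 = 13
pos_z_2 = 6
height_2 = 7.5
pos_x_3 = 9
pos_y_3 = 12.5
pos_z_3 = 12
radius_3 = 2
pos_x_4 = 6
pos_y_4 = 6
pos_z_4 = 2.5
radius_4 = 3
pos_x_5 = 13
pos_y_5 = 4.5
pos_z_5 = 12
radius_5 = 2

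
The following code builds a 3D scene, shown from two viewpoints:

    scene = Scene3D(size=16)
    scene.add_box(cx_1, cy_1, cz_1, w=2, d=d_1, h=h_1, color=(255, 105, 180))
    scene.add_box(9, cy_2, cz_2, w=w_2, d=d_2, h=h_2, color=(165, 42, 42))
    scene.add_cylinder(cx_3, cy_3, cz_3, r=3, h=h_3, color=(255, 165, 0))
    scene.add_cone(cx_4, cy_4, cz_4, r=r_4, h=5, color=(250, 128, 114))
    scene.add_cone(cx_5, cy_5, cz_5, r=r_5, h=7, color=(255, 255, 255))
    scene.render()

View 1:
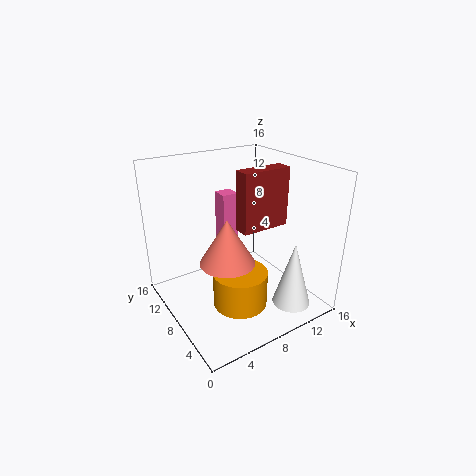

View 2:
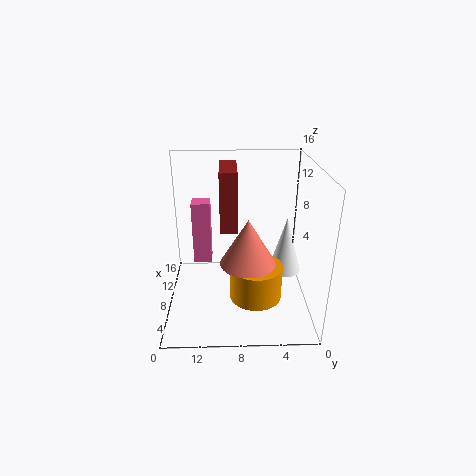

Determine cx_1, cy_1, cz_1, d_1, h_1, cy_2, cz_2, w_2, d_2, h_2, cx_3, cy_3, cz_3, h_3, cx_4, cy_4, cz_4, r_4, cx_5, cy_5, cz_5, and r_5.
cx_1 = 8
cy_1 = 11
cz_1 = 5
d_1 = 2
h_1 = 7
cy_2 = 8
cz_2 = 8
w_2 = 6
d_2 = 2
h_2 = 7
cx_3 = 7
cy_3 = 6
cz_3 = 1
h_3 = 4
cx_4 = 6
cy_4 = 7
cz_4 = 6
r_4 = 3
cx_5 = 11
cy_5 = 2
cz_5 = 2
r_5 = 2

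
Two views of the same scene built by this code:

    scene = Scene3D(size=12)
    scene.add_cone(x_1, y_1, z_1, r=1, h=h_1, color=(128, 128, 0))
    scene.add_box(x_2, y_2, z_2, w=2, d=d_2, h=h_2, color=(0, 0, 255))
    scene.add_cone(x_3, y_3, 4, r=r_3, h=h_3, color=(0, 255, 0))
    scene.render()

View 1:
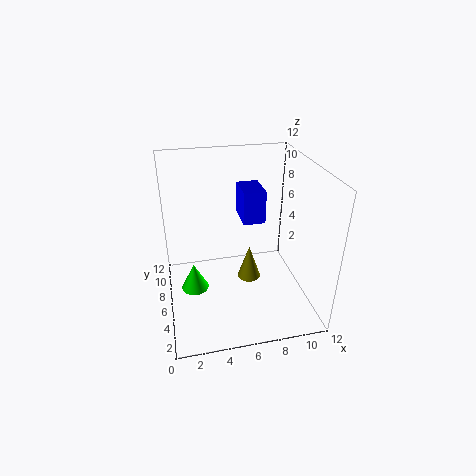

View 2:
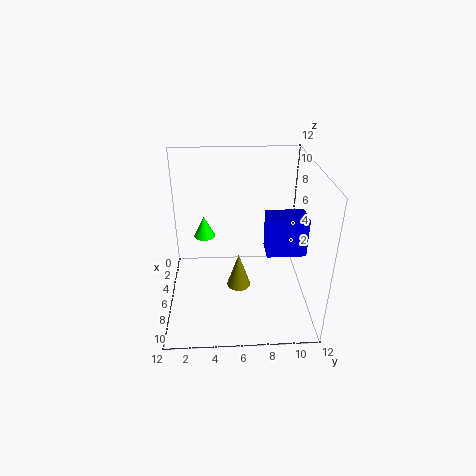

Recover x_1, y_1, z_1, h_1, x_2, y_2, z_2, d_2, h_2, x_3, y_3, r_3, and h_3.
x_1 = 7; y_1 = 6; z_1 = 2; h_1 = 3; x_2 = 7; y_2 = 8; z_2 = 6; d_2 = 3; h_2 = 3; x_3 = 2; y_3 = 3; r_3 = 1; h_3 = 2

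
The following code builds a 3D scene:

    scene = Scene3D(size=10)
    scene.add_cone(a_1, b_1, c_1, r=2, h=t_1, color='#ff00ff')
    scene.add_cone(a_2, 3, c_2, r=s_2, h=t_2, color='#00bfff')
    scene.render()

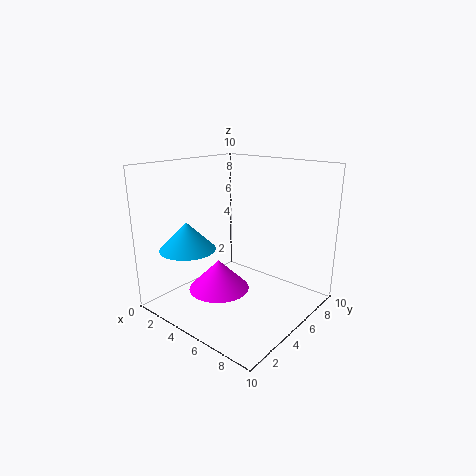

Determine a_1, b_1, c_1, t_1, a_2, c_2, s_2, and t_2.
a_1 = 5, b_1 = 3, c_1 = 2, t_1 = 2, a_2 = 2, c_2 = 4, s_2 = 2, t_2 = 2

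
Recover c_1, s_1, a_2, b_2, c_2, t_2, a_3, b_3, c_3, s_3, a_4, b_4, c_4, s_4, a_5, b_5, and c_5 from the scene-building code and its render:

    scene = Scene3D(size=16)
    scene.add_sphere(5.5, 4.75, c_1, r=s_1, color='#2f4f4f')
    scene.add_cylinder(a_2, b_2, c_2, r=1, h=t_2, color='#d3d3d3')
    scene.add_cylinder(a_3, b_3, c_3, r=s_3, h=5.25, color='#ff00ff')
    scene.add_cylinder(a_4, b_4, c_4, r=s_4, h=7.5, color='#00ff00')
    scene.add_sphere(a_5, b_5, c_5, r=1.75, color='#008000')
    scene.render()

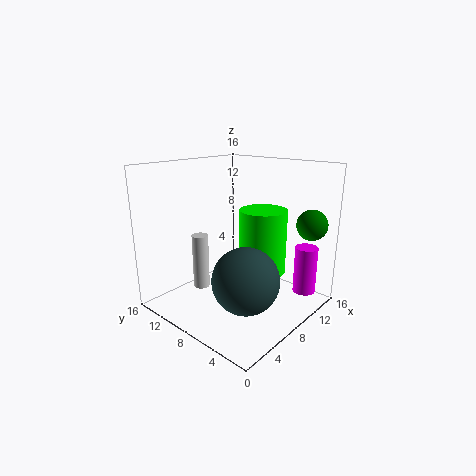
c_1 = 4.75
s_1 = 3.5
a_2 = 7.25
b_2 = 13.5
c_2 = 0.5
t_2 = 6.75
a_3 = 12.25
b_3 = 1.75
c_3 = 2
s_3 = 1.25
a_4 = 11.25
b_4 = 7
c_4 = 3.25
s_4 = 2.75
a_5 = 14
b_5 = 2.25
c_5 = 9.25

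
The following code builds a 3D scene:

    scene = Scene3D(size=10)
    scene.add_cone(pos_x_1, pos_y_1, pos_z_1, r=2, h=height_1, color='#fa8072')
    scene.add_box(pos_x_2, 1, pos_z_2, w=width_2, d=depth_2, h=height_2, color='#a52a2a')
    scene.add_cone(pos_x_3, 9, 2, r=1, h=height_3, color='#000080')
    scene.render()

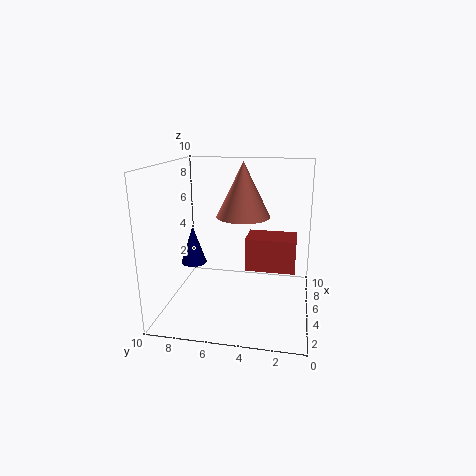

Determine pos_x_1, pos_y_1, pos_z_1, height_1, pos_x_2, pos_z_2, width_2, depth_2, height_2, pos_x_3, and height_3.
pos_x_1 = 7; pos_y_1 = 5; pos_z_1 = 6; height_1 = 4; pos_x_2 = 2; pos_z_2 = 4; width_2 = 2; depth_2 = 3; height_2 = 2; pos_x_3 = 7; height_3 = 3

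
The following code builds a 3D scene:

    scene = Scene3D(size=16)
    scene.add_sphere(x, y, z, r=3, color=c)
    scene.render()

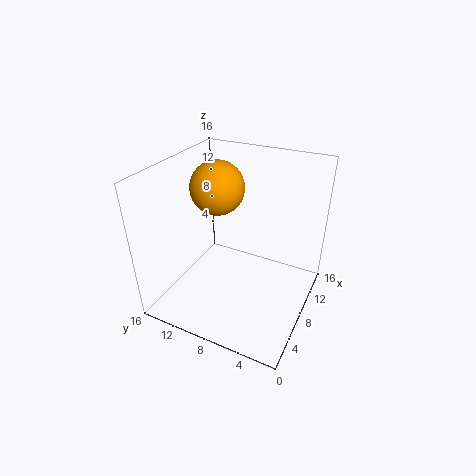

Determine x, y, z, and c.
x = 9
y = 11
z = 13
c = 'orange'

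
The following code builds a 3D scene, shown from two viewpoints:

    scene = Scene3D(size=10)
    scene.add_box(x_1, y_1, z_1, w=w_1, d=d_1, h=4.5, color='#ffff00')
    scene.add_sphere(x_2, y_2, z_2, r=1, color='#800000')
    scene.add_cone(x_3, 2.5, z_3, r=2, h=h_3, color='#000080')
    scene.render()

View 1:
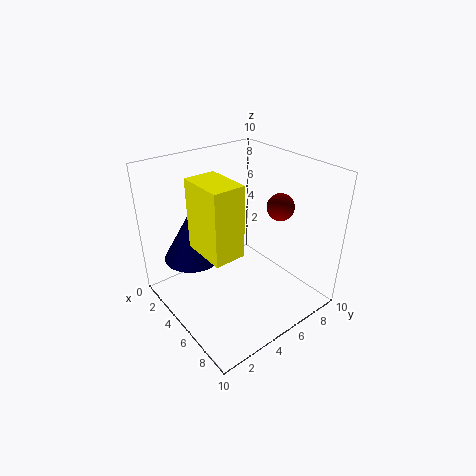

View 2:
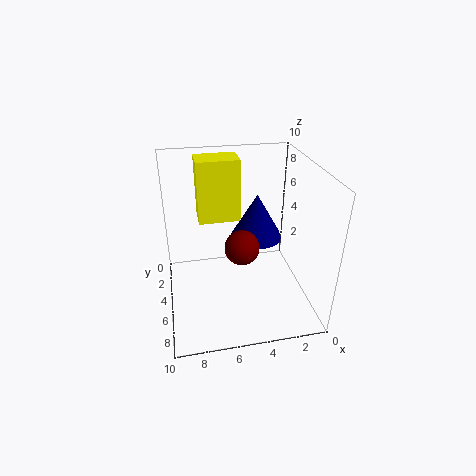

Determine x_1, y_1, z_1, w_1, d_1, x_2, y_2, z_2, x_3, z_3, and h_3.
x_1 = 4.5; y_1 = 1.5; z_1 = 5.5; w_1 = 3; d_1 = 2; x_2 = 5.5; y_2 = 8.5; z_2 = 6.5; x_3 = 3; z_3 = 3.5; h_3 = 3.5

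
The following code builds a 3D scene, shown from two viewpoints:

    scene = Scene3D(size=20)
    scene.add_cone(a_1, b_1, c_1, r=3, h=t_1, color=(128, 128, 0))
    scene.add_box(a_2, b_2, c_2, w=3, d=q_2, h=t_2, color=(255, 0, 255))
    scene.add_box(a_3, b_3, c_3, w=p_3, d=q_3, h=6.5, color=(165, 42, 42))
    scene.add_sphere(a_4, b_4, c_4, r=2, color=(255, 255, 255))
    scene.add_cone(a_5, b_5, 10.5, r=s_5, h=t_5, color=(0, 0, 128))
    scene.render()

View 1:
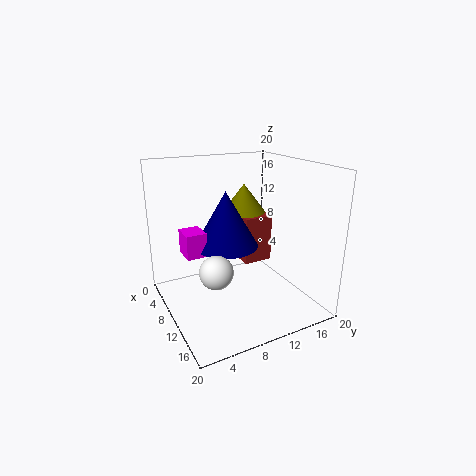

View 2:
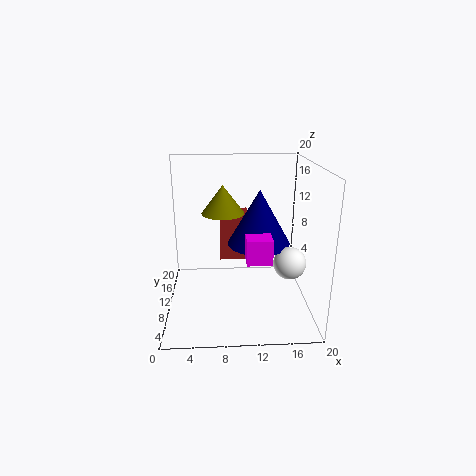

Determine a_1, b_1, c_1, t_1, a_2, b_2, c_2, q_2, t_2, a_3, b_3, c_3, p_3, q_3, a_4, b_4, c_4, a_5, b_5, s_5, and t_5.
a_1 = 8
b_1 = 12
c_1 = 13
t_1 = 4
a_2 = 10.5
b_2 = 1.5
c_2 = 10
q_2 = 2.5
t_2 = 3
a_3 = 7.5
b_3 = 10.5
c_3 = 6.5
p_3 = 4
q_3 = 4
a_4 = 16
b_4 = 4
c_4 = 9
a_5 = 12.5
b_5 = 7
s_5 = 4
t_5 = 7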